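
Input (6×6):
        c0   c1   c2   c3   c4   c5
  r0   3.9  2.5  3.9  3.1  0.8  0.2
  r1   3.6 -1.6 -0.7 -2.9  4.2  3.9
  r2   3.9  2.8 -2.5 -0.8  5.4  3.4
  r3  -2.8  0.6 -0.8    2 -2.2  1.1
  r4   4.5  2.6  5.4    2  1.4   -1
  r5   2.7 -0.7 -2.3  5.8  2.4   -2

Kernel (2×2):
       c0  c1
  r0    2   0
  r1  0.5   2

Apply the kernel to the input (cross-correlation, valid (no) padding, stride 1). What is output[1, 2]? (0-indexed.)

-4.25

The receptive field on the input at this output position is [-0.7 -2.9 / -2.5 -0.8]. Elementwise product with the kernel and sum: -0.7·2 + -2.5·0.5 + -0.8·2.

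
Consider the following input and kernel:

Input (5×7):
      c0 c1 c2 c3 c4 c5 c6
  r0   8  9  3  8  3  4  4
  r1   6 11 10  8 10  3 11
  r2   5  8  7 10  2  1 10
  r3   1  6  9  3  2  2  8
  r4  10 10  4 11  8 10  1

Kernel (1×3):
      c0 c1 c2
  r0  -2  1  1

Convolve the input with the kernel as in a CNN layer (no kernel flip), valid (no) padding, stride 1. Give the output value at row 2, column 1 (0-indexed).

1

The receptive field on the input at this output position is [8 7 10]. Elementwise product with the kernel and sum: 8·-2 + 7·1 + 10·1.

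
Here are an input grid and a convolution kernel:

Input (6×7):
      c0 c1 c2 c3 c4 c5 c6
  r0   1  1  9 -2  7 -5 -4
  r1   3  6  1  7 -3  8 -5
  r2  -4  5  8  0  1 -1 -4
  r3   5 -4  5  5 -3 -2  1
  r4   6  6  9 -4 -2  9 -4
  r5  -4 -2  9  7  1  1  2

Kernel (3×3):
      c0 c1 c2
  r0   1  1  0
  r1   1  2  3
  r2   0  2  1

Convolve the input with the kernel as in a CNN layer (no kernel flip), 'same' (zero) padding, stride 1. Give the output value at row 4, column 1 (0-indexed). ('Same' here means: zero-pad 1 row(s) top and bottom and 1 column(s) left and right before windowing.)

51

The receptive field on the zero-padded input at this output position is [5 -4 5 / 6 6 9 / -4 -2 9]. Elementwise product with the kernel and sum: 5·1 + -4·1 + 6·1 + 6·2 + 9·3 + -2·2 + 9·1.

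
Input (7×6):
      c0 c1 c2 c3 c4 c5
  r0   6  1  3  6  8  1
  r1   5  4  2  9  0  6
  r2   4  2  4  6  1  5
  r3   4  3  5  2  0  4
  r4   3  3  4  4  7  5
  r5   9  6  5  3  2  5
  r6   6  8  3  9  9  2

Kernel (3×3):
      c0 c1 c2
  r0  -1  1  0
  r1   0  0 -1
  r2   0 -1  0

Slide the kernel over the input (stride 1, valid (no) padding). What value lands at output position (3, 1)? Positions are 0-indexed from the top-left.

The receptive field on the input at this output position is [3 5 2 / 3 4 4 / 6 5 3]. Elementwise product with the kernel and sum: 3·-1 + 5·1 + 4·-1 + 5·-1.

-7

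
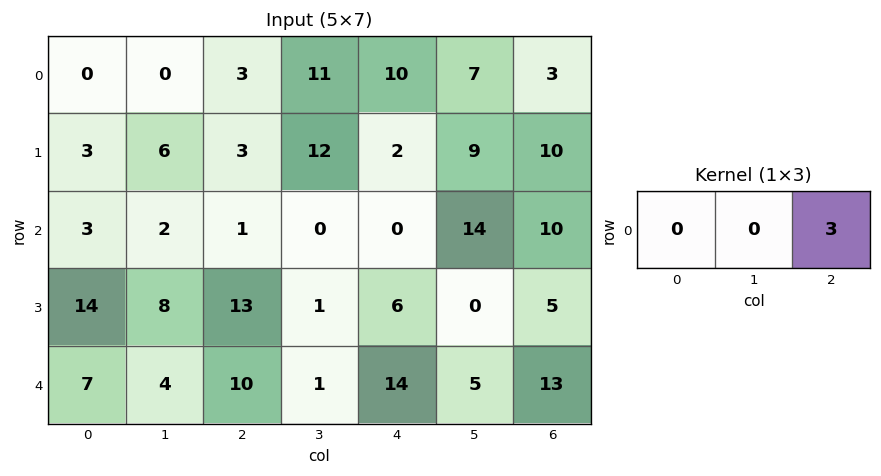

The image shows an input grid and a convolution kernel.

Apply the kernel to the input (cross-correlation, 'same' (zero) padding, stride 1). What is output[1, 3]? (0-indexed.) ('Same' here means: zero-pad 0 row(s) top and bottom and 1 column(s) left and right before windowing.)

6

The receptive field on the zero-padded input at this output position is [3 12 2]. Elementwise product with the kernel and sum: 2·3.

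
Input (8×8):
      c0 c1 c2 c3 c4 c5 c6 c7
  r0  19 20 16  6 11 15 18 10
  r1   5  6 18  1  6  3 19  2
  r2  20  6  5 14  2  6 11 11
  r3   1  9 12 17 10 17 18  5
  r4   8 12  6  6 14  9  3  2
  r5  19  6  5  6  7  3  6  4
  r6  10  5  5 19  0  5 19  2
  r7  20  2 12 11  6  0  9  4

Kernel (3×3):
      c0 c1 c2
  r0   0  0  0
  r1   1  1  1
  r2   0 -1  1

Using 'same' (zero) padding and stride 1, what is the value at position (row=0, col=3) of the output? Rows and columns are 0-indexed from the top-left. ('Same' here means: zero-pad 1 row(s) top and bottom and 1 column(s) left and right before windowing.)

The receptive field on the zero-padded input at this output position is [0 0 0 / 16 6 11 / 18 1 6]. Elementwise product with the kernel and sum: 16·1 + 6·1 + 11·1 + 1·-1 + 6·1.

38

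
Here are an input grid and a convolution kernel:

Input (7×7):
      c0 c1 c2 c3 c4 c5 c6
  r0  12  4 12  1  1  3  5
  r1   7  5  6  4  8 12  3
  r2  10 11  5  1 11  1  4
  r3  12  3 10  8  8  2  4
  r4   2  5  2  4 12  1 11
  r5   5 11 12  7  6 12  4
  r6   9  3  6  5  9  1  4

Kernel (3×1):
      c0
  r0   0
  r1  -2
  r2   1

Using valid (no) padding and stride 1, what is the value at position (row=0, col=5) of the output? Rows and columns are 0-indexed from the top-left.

The receptive field on the input at this output position is [3 / 12 / 1]. Elementwise product with the kernel and sum: 12·-2 + 1·1.

-23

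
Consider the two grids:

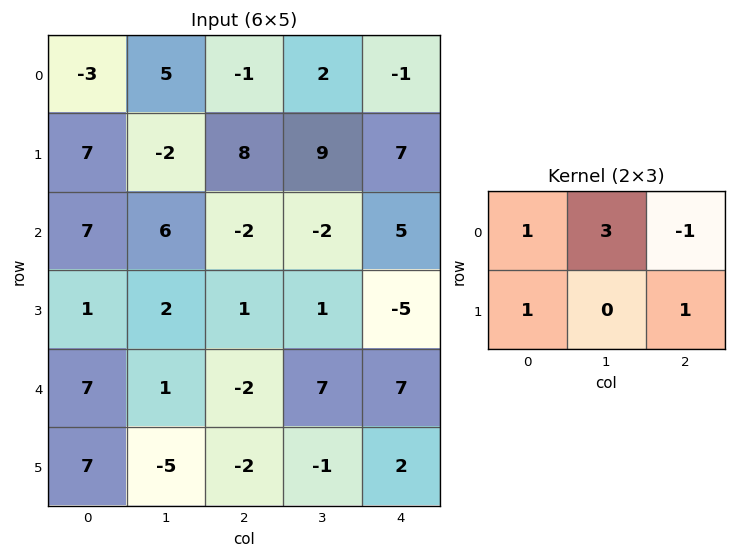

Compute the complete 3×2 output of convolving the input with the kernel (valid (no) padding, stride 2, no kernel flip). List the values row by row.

28 21
29 -17
17 12

Output[0,0]: The receptive field on the input at this output position is [-3 5 -1 / 7 -2 8]. Elementwise product with the kernel and sum: -3·1 + 5·3 + -1·-1 + 7·1 + 8·1.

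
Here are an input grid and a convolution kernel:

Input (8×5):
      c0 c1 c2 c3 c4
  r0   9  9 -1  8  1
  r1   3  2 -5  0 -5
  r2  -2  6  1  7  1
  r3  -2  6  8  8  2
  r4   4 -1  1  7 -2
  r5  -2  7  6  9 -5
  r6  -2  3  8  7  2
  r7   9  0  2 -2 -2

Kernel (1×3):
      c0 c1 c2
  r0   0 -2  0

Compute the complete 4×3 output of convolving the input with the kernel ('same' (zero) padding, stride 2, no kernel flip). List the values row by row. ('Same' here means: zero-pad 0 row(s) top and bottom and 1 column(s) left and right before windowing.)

-18 2 -2
4 -2 -2
-8 -2 4
4 -16 -4

Output[0,0]: The receptive field on the zero-padded input at this output position is [0 9 9]. Elementwise product with the kernel and sum: 9·-2.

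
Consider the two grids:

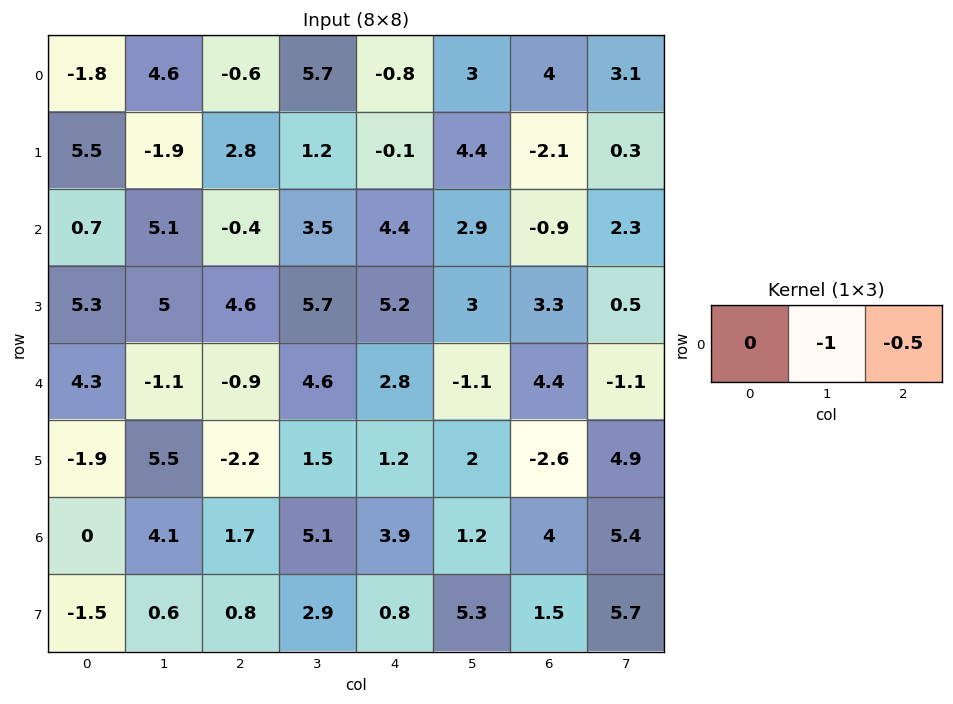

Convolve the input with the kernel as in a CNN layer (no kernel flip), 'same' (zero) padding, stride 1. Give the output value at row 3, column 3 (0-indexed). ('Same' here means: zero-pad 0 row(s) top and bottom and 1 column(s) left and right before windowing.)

-8.3

The receptive field on the zero-padded input at this output position is [4.6 5.7 5.2]. Elementwise product with the kernel and sum: 5.7·-1 + 5.2·-0.5.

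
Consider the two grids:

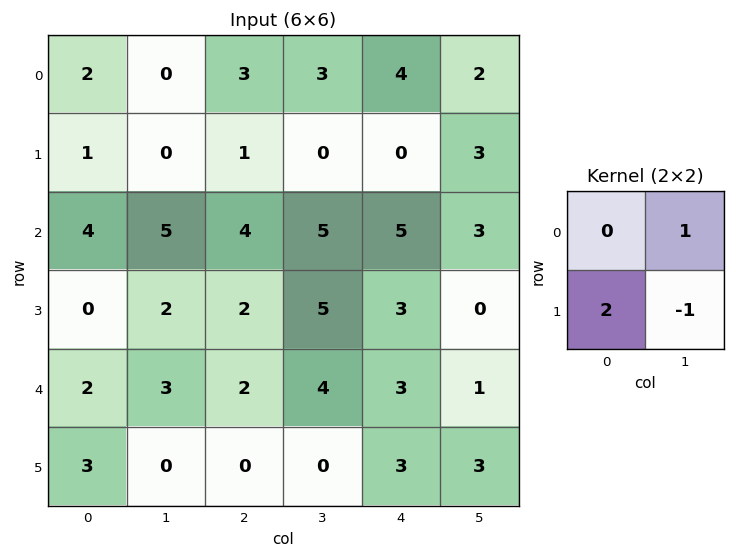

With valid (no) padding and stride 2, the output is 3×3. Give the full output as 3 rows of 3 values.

Output[0,0]: The receptive field on the input at this output position is [2 0 / 1 0]. Elementwise product with the kernel and sum: 0·1 + 1·2 + 0·-1.

2 5 -1
3 4 9
9 4 4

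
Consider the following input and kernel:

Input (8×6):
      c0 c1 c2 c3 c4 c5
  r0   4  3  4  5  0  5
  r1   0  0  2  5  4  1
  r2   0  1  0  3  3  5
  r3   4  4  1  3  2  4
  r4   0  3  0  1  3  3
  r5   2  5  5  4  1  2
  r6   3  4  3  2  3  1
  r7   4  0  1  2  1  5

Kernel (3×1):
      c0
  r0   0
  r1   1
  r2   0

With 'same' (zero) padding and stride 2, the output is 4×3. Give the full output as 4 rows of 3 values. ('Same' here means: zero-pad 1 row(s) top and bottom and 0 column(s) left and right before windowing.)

Output[0,0]: The receptive field on the zero-padded input at this output position is [0 / 4 / 0]. Elementwise product with the kernel and sum: 4·1.
Output[0,1]: The receptive field on the zero-padded input at this output position is [0 / 4 / 2]. Elementwise product with the kernel and sum: 4·1.

4 4 0
0 0 3
0 0 3
3 3 3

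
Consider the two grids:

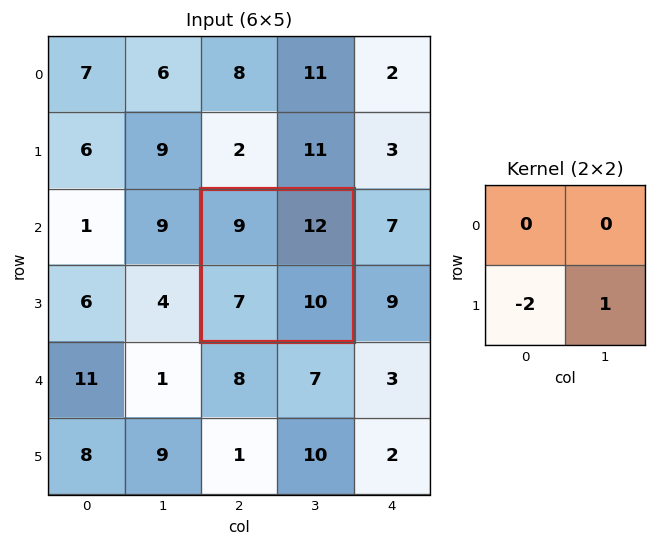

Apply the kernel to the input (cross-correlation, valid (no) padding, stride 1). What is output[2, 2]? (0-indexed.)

-4

The receptive field on the input at this output position is [9 12 / 7 10]. Elementwise product with the kernel and sum: 7·-2 + 10·1.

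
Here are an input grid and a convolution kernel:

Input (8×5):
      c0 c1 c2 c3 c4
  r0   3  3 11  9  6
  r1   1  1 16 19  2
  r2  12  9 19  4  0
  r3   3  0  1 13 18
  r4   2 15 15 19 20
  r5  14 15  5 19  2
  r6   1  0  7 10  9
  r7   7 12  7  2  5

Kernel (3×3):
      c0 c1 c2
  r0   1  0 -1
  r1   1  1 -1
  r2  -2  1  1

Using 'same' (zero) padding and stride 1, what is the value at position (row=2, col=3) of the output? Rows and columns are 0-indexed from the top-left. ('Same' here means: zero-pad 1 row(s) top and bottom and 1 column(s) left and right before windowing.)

The receptive field on the zero-padded input at this output position is [16 19 2 / 19 4 0 / 1 13 18]. Elementwise product with the kernel and sum: 16·1 + 2·-1 + 19·1 + 4·1 + 0·-1 + 1·-2 + 13·1 + 18·1.

66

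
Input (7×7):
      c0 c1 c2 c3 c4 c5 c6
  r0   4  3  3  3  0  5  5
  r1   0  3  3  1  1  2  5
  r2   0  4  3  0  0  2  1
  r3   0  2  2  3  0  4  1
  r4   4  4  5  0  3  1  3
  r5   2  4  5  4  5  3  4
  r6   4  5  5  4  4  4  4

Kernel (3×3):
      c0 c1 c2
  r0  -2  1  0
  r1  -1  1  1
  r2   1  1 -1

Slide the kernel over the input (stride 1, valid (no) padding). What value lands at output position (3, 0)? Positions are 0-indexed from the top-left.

8

The receptive field on the input at this output position is [0 2 2 / 4 4 5 / 2 4 5]. Elementwise product with the kernel and sum: 0·-2 + 2·1 + 4·-1 + 4·1 + 5·1 + 2·1 + 4·1 + 5·-1.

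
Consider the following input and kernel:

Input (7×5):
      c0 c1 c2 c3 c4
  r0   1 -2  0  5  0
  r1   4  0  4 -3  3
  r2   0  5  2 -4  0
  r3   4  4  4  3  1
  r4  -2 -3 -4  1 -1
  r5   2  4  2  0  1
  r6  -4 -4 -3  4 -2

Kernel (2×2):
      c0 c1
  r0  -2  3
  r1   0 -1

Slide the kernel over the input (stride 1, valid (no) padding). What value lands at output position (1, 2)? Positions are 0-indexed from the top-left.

The receptive field on the input at this output position is [4 -3 / 2 -4]. Elementwise product with the kernel and sum: 4·-2 + -3·3 + -4·-1.

-13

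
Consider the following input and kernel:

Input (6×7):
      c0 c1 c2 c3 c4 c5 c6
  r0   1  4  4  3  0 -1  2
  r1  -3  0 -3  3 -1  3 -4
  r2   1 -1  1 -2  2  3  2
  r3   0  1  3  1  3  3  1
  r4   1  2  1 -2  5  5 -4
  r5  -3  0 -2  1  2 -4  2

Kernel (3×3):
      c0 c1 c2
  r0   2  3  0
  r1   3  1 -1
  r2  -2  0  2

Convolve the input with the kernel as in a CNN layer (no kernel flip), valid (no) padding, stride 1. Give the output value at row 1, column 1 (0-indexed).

The receptive field on the input at this output position is [0 -3 3 / -1 1 -2 / 1 3 1]. Elementwise product with the kernel and sum: 0·2 + -3·3 + -1·3 + 1·1 + -2·-1 + 1·-2 + 1·2.

-9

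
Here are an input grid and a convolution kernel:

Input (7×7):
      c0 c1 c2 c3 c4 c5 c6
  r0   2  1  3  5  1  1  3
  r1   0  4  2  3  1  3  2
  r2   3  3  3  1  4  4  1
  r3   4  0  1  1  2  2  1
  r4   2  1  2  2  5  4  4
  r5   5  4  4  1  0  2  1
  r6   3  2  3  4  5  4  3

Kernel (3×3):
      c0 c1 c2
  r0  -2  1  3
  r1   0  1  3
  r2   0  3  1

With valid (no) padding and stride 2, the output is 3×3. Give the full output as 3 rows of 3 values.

28 15 30
14 25 20
28 31 26

Output[0,0]: The receptive field on the input at this output position is [2 1 3 / 0 4 2 / 3 3 3]. Elementwise product with the kernel and sum: 2·-2 + 1·1 + 3·3 + 4·1 + 2·3 + 3·3 + 3·1.
Output[0,1]: The receptive field on the input at this output position is [3 5 1 / 2 3 1 / 3 1 4]. Elementwise product with the kernel and sum: 3·-2 + 5·1 + 1·3 + 3·1 + 1·3 + 1·3 + 4·1.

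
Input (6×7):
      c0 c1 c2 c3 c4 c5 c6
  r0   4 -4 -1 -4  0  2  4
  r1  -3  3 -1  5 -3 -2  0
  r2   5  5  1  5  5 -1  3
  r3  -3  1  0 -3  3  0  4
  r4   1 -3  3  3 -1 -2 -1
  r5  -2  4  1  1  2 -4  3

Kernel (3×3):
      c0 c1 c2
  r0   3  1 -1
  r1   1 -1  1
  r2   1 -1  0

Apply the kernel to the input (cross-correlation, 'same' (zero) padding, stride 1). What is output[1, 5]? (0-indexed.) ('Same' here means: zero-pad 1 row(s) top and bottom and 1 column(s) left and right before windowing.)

The receptive field on the zero-padded input at this output position is [0 2 4 / -3 -2 0 / 5 -1 3]. Elementwise product with the kernel and sum: 0·3 + 2·1 + 4·-1 + -3·1 + -2·-1 + 0·1 + 5·1 + -1·-1.

3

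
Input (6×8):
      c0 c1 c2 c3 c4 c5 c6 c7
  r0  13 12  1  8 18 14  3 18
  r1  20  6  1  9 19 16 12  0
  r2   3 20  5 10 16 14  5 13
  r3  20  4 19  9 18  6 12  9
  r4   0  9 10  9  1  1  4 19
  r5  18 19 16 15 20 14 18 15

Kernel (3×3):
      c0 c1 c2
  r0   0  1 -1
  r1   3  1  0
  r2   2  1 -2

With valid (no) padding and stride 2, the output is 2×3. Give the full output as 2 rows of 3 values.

Output[0,0]: The receptive field on the input at this output position is [13 12 1 / 20 6 1 / 3 20 5]. Elementwise product with the kernel and sum: 12·1 + 1·-1 + 20·3 + 6·1 + 3·2 + 20·1 + 5·-2.
Output[0,1]: The receptive field on the input at this output position is [1 8 18 / 1 9 19 / 5 10 16]. Elementwise product with the kernel and sum: 8·1 + 18·-1 + 1·3 + 9·1 + 5·2 + 10·1 + 16·-2.

93 -10 120
68 87 64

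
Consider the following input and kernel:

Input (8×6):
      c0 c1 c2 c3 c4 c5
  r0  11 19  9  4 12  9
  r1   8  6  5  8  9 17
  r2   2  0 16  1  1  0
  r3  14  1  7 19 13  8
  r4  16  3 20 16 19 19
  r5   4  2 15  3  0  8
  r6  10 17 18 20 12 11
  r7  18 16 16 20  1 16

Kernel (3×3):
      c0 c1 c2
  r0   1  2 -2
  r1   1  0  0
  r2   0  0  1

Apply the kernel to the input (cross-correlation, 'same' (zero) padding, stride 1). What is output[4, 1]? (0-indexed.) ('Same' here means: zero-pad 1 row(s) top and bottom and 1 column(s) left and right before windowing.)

The receptive field on the zero-padded input at this output position is [14 1 7 / 16 3 20 / 4 2 15]. Elementwise product with the kernel and sum: 14·1 + 1·2 + 7·-2 + 16·1 + 15·1.

33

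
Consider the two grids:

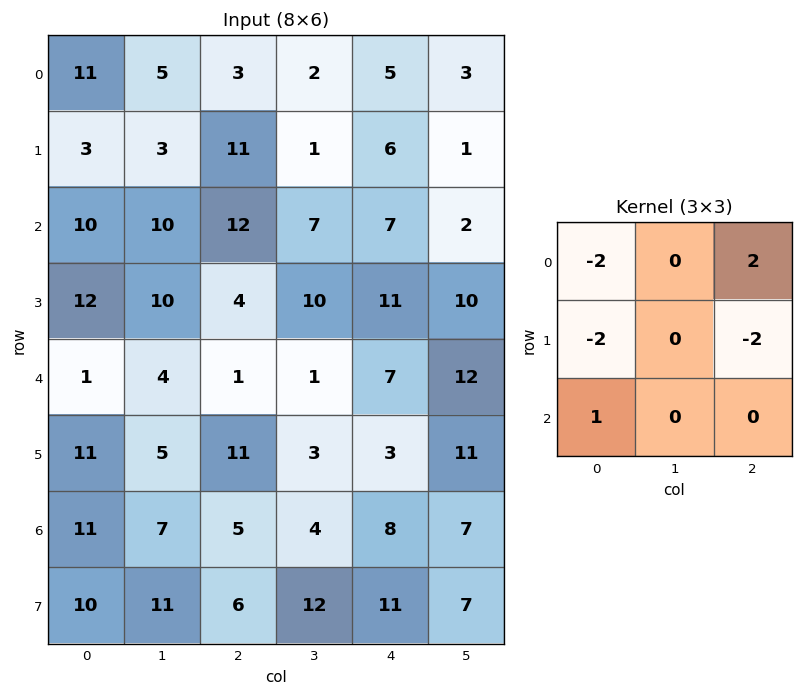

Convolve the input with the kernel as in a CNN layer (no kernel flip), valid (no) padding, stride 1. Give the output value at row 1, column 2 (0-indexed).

The receptive field on the input at this output position is [11 1 6 / 12 7 7 / 4 10 11]. Elementwise product with the kernel and sum: 11·-2 + 6·2 + 12·-2 + 7·-2 + 4·1.

-44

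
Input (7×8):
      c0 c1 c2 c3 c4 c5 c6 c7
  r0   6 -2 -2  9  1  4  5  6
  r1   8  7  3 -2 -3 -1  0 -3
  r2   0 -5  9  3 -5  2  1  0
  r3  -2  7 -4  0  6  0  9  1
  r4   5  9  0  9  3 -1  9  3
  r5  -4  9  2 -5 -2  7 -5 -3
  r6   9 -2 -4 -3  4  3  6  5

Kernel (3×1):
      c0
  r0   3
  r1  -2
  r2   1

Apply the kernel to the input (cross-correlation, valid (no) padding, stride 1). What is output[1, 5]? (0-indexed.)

-7

The receptive field on the input at this output position is [-1 / 2 / 0]. Elementwise product with the kernel and sum: -1·3 + 2·-2 + 0·1.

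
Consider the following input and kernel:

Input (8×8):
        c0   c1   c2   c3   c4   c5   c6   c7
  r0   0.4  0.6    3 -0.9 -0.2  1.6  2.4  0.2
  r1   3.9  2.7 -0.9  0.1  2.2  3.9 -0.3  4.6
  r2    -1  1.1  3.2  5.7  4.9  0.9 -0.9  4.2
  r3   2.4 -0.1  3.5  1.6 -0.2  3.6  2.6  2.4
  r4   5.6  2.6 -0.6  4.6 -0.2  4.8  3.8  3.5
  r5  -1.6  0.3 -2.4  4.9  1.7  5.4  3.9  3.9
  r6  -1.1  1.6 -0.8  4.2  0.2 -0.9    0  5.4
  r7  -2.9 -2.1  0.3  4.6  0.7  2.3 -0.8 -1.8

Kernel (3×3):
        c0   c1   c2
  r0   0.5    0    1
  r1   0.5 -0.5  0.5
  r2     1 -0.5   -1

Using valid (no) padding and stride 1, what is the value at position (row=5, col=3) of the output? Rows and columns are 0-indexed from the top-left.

The receptive field on the input at this output position is [4.9 1.7 5.4 / 4.2 0.2 -0.9 / 4.6 0.7 2.3]. Elementwise product with the kernel and sum: 4.9·0.5 + 5.4·1 + 4.2·0.5 + 0.2·-0.5 + -0.9·0.5 + 4.6·1 + 0.7·-0.5 + 2.3·-1.

11.35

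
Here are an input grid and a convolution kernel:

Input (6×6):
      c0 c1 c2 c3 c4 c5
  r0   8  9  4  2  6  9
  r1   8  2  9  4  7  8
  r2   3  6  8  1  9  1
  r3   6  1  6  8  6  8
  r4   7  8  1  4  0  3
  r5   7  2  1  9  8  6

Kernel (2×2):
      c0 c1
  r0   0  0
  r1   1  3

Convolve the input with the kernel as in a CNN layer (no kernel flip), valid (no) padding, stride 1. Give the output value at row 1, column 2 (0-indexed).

11

The receptive field on the input at this output position is [9 4 / 8 1]. Elementwise product with the kernel and sum: 8·1 + 1·3.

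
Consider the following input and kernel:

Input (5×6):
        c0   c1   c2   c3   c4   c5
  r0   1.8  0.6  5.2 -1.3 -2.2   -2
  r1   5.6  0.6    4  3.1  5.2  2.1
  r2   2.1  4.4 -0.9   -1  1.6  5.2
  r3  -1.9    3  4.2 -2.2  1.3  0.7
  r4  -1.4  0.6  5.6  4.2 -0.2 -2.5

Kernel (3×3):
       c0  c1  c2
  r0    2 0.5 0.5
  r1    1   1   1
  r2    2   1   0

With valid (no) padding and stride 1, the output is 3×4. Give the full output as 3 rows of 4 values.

Output[0,0]: The receptive field on the input at this output position is [1.8 0.6 5.2 / 5.6 0.6 4 / 2.1 4.4 -0.9]. Elementwise product with the kernel and sum: 1.8·2 + 0.6·0.5 + 5.2·0.5 + 5.6·1 + 0.6·1 + 4·1 + 2.1·2 + 4.4·1.

25.3 18.75 18.15 5.3
18.3 17.45 18.05 12.55
9.05 19.65 17.2 9.4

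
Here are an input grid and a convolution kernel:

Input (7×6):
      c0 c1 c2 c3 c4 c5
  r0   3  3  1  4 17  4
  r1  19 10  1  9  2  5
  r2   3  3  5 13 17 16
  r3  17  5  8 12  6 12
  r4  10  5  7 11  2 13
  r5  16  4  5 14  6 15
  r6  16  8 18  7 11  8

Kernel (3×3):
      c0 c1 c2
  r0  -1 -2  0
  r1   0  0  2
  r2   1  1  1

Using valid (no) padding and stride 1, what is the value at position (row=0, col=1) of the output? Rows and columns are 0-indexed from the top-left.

34

The receptive field on the input at this output position is [3 1 4 / 10 1 9 / 3 5 13]. Elementwise product with the kernel and sum: 3·-1 + 1·-2 + 9·2 + 3·1 + 5·1 + 13·1.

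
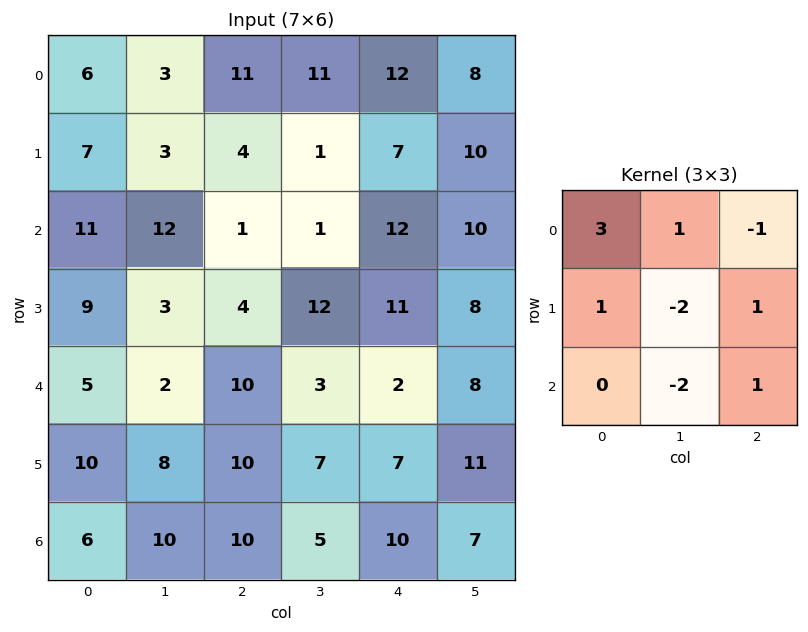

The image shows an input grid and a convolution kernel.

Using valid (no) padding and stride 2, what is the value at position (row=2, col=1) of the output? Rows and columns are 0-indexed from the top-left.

The receptive field on the input at this output position is [10 3 2 / 10 7 7 / 10 5 10]. Elementwise product with the kernel and sum: 10·3 + 3·1 + 2·-1 + 10·1 + 7·-2 + 7·1 + 5·-2 + 10·1.

34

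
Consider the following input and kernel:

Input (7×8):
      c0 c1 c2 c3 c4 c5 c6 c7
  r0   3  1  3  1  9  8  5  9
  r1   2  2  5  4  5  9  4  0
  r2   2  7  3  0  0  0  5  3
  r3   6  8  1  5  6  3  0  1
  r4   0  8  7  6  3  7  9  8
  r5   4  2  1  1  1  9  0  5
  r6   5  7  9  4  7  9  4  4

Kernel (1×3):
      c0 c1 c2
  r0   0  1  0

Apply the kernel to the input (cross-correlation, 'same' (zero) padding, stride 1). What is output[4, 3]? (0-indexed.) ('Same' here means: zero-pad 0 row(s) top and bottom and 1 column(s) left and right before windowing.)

6

The receptive field on the zero-padded input at this output position is [7 6 3]. Elementwise product with the kernel and sum: 6·1.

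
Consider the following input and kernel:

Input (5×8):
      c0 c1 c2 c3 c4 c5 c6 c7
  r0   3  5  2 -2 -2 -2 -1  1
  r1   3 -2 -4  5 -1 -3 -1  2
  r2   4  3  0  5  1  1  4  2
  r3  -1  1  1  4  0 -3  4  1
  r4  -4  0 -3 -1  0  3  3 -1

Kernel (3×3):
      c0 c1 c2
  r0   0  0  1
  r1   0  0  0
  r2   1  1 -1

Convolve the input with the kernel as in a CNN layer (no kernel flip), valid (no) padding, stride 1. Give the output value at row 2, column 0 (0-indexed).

The receptive field on the input at this output position is [4 3 0 / -1 1 1 / -4 0 -3]. Elementwise product with the kernel and sum: 0·1 + -4·1 + 0·1 + -3·-1.

-1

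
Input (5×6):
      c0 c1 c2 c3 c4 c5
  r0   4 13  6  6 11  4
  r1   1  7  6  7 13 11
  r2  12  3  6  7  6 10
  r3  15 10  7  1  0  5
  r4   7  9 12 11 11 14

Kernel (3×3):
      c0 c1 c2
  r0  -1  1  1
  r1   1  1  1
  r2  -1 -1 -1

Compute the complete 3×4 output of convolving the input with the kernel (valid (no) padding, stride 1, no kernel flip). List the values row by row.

8 3 18 17
1 4 25 34
1 -4 -19 -21

Output[0,0]: The receptive field on the input at this output position is [4 13 6 / 1 7 6 / 12 3 6]. Elementwise product with the kernel and sum: 4·-1 + 13·1 + 6·1 + 1·1 + 7·1 + 6·1 + 12·-1 + 3·-1 + 6·-1.
Output[0,1]: The receptive field on the input at this output position is [13 6 6 / 7 6 7 / 3 6 7]. Elementwise product with the kernel and sum: 13·-1 + 6·1 + 6·1 + 7·1 + 6·1 + 7·1 + 3·-1 + 6·-1 + 7·-1.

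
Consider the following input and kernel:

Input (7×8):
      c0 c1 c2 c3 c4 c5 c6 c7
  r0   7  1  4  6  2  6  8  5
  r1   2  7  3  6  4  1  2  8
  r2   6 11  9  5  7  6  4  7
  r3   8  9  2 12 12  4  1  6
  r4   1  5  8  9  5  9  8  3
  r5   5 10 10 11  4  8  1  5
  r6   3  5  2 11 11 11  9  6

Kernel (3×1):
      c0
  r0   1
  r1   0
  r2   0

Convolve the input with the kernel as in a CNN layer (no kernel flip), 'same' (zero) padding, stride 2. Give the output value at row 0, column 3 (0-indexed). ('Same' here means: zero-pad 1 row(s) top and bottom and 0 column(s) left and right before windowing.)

0

The receptive field on the zero-padded input at this output position is [0 / 8 / 2]. Elementwise product with the kernel and sum: 0·1.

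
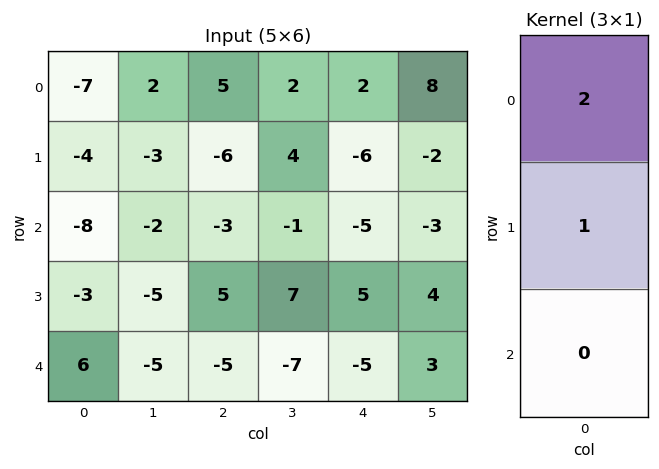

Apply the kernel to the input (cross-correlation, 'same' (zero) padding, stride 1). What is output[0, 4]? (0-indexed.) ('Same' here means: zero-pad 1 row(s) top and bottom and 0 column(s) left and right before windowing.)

2

The receptive field on the zero-padded input at this output position is [0 / 2 / -6]. Elementwise product with the kernel and sum: 0·2 + 2·1.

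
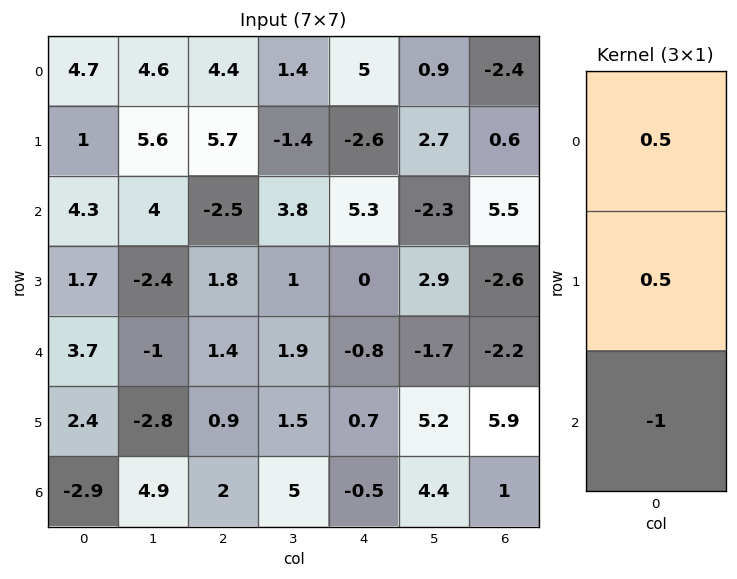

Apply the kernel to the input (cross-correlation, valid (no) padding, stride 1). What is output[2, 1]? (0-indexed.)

The receptive field on the input at this output position is [4 / -2.4 / -1]. Elementwise product with the kernel and sum: 4·0.5 + -2.4·0.5 + -1·-1.

1.8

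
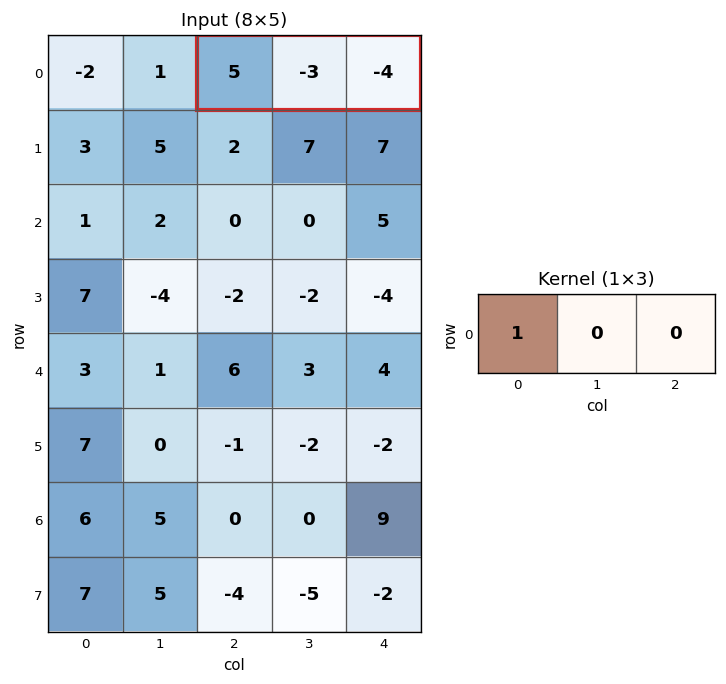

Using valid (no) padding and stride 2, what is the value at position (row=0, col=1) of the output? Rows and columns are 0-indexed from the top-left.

The receptive field on the input at this output position is [5 -3 -4]. Elementwise product with the kernel and sum: 5·1.

5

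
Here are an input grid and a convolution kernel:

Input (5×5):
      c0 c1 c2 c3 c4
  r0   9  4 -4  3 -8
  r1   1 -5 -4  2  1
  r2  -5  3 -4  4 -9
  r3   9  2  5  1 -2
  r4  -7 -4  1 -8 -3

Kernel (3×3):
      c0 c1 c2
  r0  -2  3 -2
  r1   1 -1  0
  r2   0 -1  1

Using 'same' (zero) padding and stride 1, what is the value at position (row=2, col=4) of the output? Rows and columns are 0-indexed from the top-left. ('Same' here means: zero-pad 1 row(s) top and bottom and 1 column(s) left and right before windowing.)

The receptive field on the zero-padded input at this output position is [2 1 0 / 4 -9 0 / 1 -2 0]. Elementwise product with the kernel and sum: 2·-2 + 1·3 + 0·-2 + 4·1 + -9·-1 + -2·-1 + 0·1.

14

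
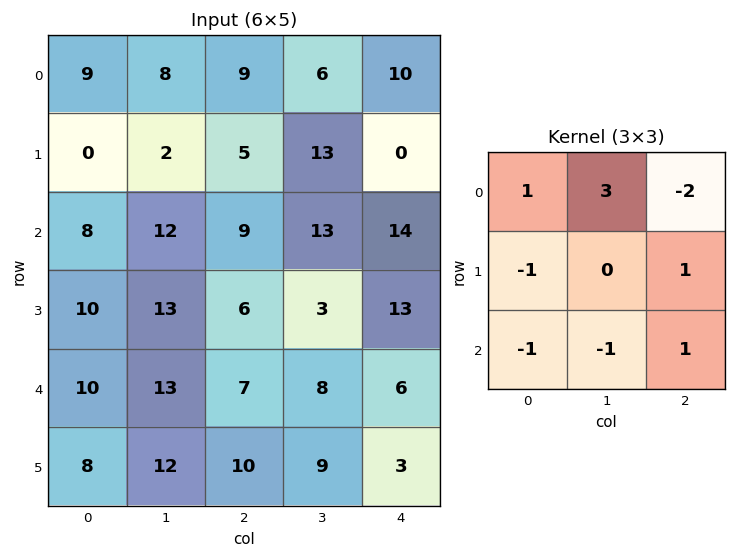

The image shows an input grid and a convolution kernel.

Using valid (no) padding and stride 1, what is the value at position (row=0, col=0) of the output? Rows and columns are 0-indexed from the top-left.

The receptive field on the input at this output position is [9 8 9 / 0 2 5 / 8 12 9]. Elementwise product with the kernel and sum: 9·1 + 8·3 + 9·-2 + 0·-1 + 5·1 + 8·-1 + 12·-1 + 9·1.

9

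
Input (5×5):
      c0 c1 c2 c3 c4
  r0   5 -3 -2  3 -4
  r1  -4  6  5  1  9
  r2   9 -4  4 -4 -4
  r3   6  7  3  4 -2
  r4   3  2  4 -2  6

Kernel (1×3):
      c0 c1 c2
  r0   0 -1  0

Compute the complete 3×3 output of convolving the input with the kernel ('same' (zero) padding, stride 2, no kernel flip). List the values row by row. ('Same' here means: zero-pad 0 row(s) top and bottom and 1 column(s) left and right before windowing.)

Output[0,0]: The receptive field on the zero-padded input at this output position is [0 5 -3]. Elementwise product with the kernel and sum: 5·-1.

-5 2 4
-9 -4 4
-3 -4 -6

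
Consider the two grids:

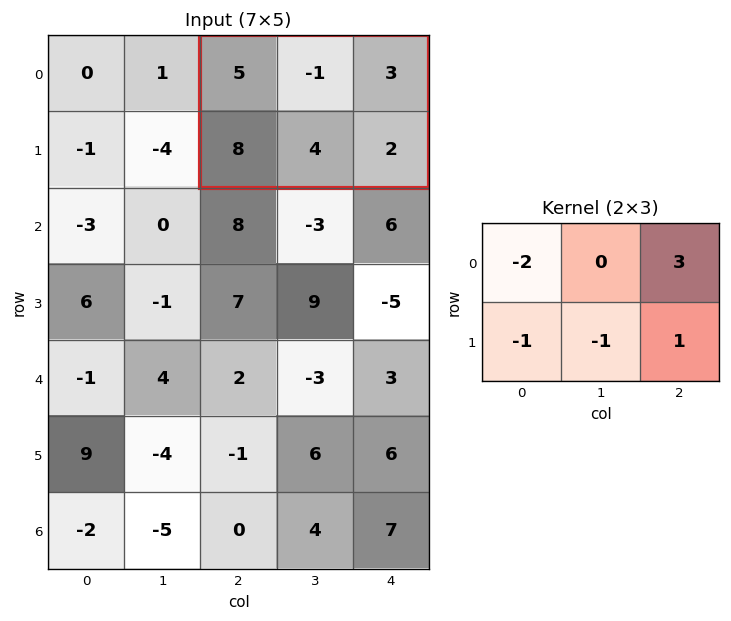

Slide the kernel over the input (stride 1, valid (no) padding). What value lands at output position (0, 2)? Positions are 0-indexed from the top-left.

-11

The receptive field on the input at this output position is [5 -1 3 / 8 4 2]. Elementwise product with the kernel and sum: 5·-2 + 3·3 + 8·-1 + 4·-1 + 2·1.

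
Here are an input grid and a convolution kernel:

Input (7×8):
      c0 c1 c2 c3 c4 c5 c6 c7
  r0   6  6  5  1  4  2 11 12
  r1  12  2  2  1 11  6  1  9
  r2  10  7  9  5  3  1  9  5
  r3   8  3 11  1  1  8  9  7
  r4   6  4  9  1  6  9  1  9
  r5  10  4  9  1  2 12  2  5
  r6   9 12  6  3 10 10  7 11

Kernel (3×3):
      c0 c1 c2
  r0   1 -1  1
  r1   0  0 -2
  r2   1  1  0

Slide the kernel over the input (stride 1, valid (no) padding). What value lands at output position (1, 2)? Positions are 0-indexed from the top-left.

The receptive field on the input at this output position is [2 1 11 / 9 5 3 / 11 1 1]. Elementwise product with the kernel and sum: 2·1 + 1·-1 + 11·1 + 3·-2 + 11·1 + 1·1.

18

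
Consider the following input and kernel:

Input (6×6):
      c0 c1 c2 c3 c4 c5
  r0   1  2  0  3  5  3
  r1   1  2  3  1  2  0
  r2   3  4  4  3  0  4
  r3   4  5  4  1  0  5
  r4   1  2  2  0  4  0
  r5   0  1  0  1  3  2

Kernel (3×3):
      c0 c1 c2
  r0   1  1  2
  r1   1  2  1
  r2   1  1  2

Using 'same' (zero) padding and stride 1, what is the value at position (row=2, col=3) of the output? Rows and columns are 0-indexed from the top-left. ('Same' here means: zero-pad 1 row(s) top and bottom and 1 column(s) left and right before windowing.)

23

The receptive field on the zero-padded input at this output position is [3 1 2 / 4 3 0 / 4 1 0]. Elementwise product with the kernel and sum: 3·1 + 1·1 + 2·2 + 4·1 + 3·2 + 0·1 + 4·1 + 1·1 + 0·2.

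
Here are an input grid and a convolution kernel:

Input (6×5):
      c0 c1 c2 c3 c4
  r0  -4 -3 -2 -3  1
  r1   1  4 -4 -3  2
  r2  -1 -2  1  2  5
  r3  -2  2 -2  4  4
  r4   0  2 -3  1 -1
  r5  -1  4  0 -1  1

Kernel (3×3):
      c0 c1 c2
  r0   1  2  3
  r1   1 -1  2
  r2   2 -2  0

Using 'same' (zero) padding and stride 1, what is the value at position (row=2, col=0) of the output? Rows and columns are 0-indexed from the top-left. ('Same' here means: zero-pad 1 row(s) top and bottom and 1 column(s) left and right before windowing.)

The receptive field on the zero-padded input at this output position is [0 1 4 / 0 -1 -2 / 0 -2 2]. Elementwise product with the kernel and sum: 0·1 + 1·2 + 4·3 + 0·1 + -1·-1 + -2·2 + 0·2 + -2·-2.

15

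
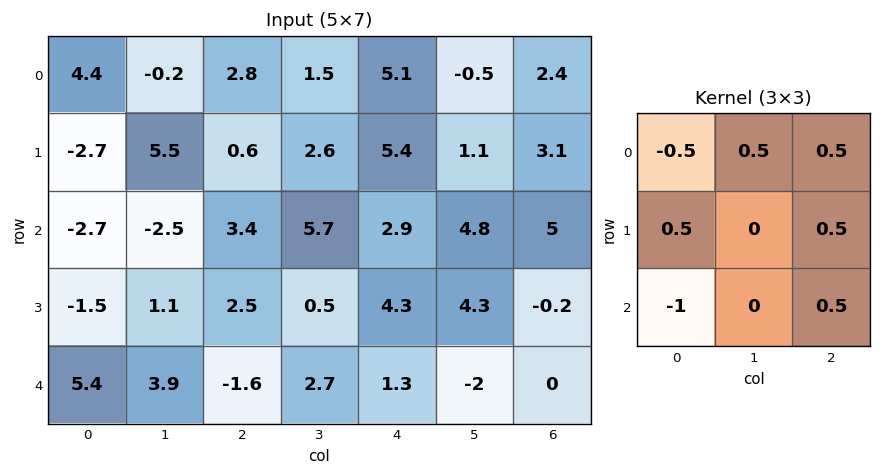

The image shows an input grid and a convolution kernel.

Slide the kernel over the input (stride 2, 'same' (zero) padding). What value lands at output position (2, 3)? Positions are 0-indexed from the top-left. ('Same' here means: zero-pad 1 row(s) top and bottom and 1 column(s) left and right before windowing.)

The receptive field on the zero-padded input at this output position is [4.3 -0.2 0 / -2 0 0 / 0 0 0]. Elementwise product with the kernel and sum: 4.3·-0.5 + -0.2·0.5 + 0·0.5 + -2·0.5 + 0·0.5 + 0·-1 + 0·0.5.

-3.25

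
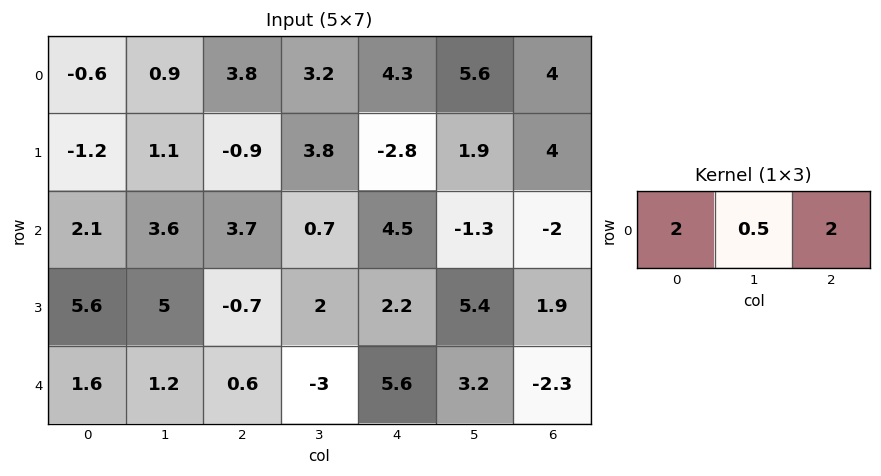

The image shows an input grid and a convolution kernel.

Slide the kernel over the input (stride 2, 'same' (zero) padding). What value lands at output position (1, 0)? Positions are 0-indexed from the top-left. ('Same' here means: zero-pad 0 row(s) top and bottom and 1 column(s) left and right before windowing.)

8.25

The receptive field on the zero-padded input at this output position is [0 2.1 3.6]. Elementwise product with the kernel and sum: 0·2 + 2.1·0.5 + 3.6·2.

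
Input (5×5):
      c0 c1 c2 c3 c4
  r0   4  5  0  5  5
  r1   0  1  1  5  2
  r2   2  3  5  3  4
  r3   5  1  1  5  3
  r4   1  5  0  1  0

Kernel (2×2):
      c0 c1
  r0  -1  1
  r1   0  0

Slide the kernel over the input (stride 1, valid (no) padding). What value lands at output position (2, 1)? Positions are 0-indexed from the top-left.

2

The receptive field on the input at this output position is [3 5 / 1 1]. Elementwise product with the kernel and sum: 3·-1 + 5·1.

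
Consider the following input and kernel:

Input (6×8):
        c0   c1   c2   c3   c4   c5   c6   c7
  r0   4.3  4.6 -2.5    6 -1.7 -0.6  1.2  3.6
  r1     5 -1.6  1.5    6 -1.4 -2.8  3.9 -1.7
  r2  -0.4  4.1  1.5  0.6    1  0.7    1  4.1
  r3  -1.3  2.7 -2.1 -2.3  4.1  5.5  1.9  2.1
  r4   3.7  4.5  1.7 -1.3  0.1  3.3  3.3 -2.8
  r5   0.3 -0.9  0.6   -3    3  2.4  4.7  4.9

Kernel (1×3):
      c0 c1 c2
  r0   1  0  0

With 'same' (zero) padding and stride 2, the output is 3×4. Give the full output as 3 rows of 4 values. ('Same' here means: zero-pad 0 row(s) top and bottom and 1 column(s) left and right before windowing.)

0 4.6 6 -0.6
0 4.1 0.6 0.7
0 4.5 -1.3 3.3

Output[0,0]: The receptive field on the zero-padded input at this output position is [0 4.3 4.6]. Elementwise product with the kernel and sum: 0·1.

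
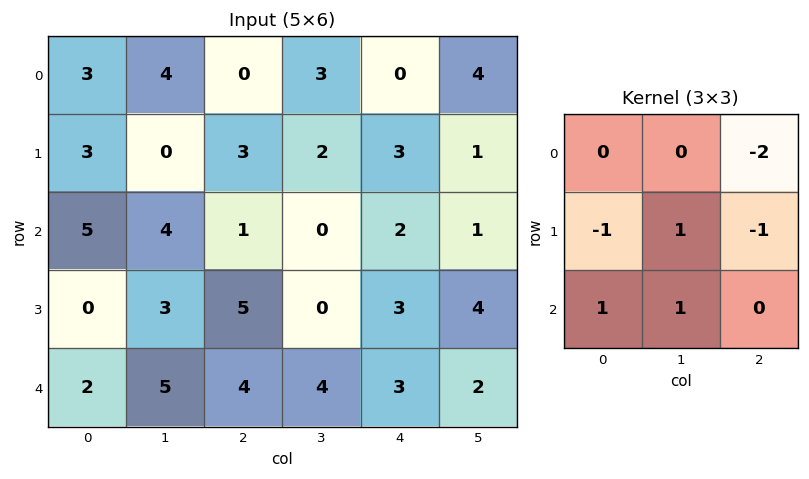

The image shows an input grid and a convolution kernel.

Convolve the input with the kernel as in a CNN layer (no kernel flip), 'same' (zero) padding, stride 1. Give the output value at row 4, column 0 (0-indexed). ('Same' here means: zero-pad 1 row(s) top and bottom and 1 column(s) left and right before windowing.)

-9

The receptive field on the zero-padded input at this output position is [0 0 3 / 0 2 5 / 0 0 0]. Elementwise product with the kernel and sum: 3·-2 + 0·-1 + 2·1 + 5·-1 + 0·1 + 0·1.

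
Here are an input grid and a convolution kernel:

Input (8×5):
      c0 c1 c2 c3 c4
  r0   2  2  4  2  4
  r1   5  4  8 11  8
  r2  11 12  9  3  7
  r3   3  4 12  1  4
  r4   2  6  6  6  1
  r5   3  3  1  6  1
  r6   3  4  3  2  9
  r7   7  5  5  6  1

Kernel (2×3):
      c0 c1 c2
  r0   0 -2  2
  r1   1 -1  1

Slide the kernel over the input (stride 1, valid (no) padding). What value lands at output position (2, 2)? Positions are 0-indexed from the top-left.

23

The receptive field on the input at this output position is [9 3 7 / 12 1 4]. Elementwise product with the kernel and sum: 3·-2 + 7·2 + 12·1 + 1·-1 + 4·1.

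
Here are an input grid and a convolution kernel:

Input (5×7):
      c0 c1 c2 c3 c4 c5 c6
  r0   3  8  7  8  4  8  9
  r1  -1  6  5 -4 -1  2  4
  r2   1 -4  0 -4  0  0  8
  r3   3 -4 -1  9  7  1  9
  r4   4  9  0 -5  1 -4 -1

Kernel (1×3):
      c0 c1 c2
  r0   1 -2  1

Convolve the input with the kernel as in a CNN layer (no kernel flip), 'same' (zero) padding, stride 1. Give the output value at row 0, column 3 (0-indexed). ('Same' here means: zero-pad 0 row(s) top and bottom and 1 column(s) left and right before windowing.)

The receptive field on the zero-padded input at this output position is [7 8 4]. Elementwise product with the kernel and sum: 7·1 + 8·-2 + 4·1.

-5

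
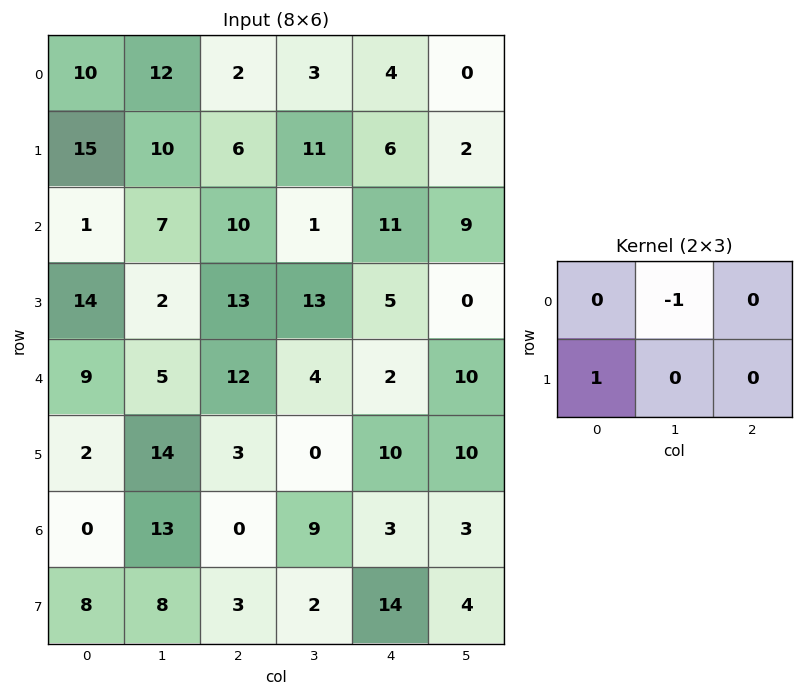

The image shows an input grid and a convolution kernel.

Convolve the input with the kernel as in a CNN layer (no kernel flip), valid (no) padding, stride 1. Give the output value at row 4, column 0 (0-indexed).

-3

The receptive field on the input at this output position is [9 5 12 / 2 14 3]. Elementwise product with the kernel and sum: 5·-1 + 2·1.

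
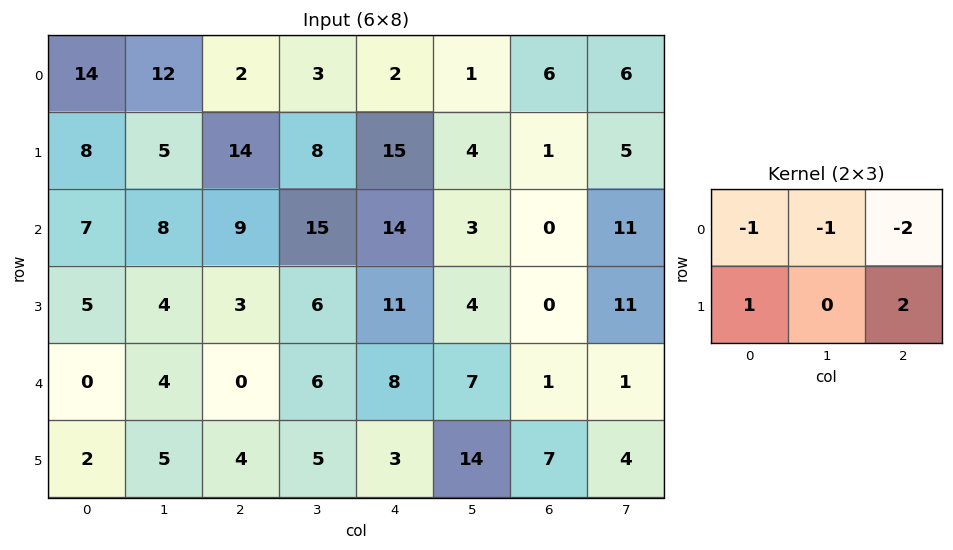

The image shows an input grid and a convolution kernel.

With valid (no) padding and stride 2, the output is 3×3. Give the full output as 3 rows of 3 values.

Output[0,0]: The receptive field on the input at this output position is [14 12 2 / 8 5 14]. Elementwise product with the kernel and sum: 14·-1 + 12·-1 + 2·-2 + 8·1 + 14·2.

6 35 2
-22 -27 -6
6 -12 0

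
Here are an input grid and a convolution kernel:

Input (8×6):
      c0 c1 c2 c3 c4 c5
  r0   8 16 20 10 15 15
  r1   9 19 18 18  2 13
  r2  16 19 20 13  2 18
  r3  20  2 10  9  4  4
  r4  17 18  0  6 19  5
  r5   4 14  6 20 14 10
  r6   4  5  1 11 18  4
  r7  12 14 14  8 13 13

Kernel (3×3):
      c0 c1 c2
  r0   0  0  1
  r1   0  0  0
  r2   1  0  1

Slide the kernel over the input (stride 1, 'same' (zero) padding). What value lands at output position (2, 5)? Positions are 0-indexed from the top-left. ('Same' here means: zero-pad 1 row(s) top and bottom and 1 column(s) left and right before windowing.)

4

The receptive field on the zero-padded input at this output position is [2 13 0 / 2 18 0 / 4 4 0]. Elementwise product with the kernel and sum: 0·1 + 4·1 + 0·1.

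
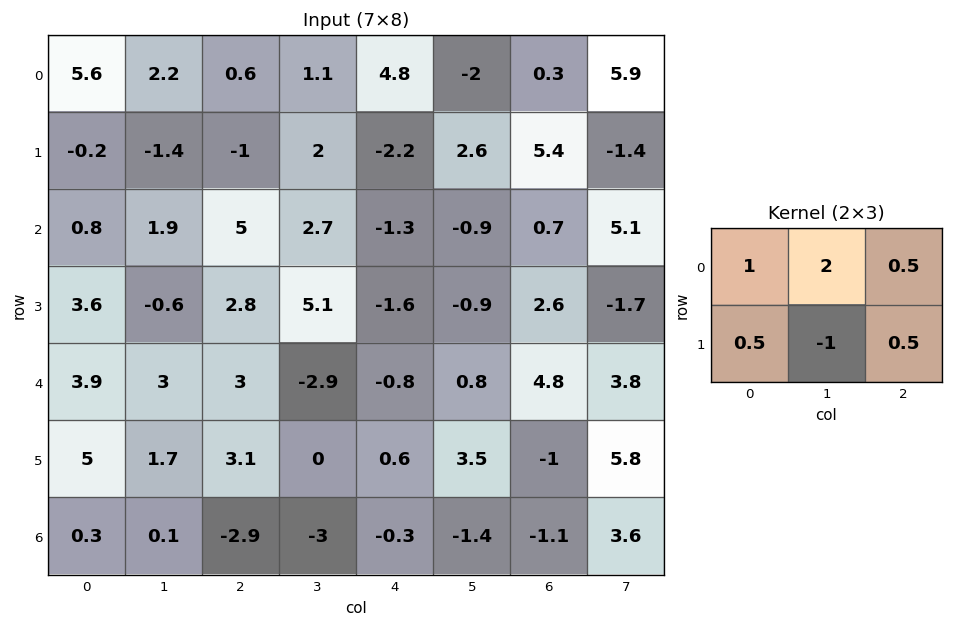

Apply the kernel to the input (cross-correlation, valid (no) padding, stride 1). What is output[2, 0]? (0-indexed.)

The receptive field on the input at this output position is [0.8 1.9 5 / 3.6 -0.6 2.8]. Elementwise product with the kernel and sum: 0.8·1 + 1.9·2 + 5·0.5 + 3.6·0.5 + -0.6·-1 + 2.8·0.5.

10.9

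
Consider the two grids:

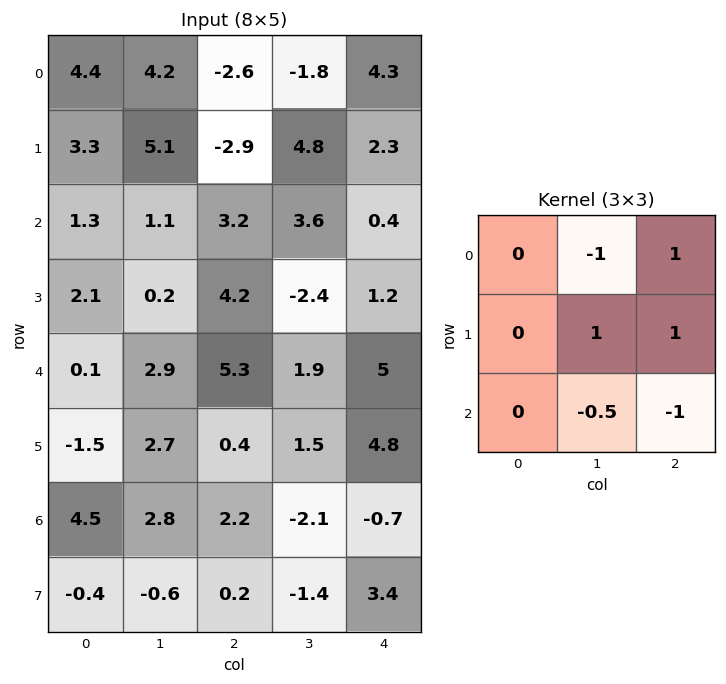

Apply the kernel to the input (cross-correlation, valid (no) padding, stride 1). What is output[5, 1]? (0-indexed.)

The receptive field on the input at this output position is [2.7 0.4 1.5 / 2.8 2.2 -2.1 / -0.6 0.2 -1.4]. Elementwise product with the kernel and sum: 0.4·-1 + 1.5·1 + 2.2·1 + -2.1·1 + 0.2·-0.5 + -1.4·-1.

2.5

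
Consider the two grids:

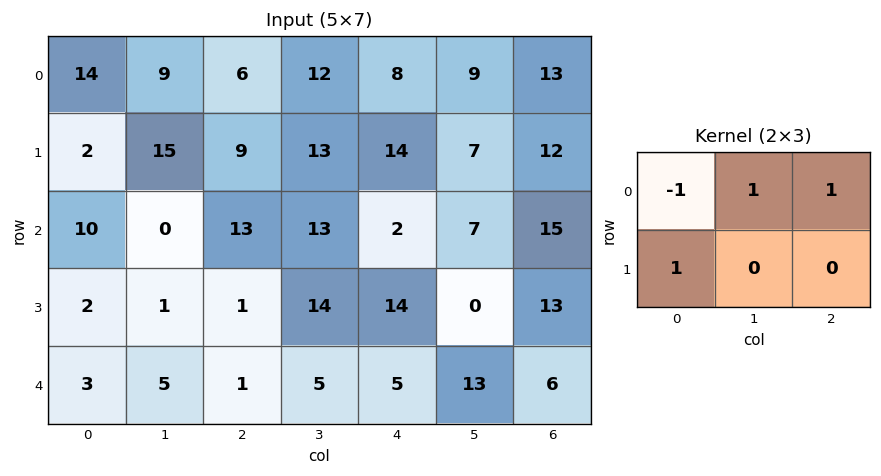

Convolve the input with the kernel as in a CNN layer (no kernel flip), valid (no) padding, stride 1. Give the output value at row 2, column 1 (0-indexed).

27

The receptive field on the input at this output position is [0 13 13 / 1 1 14]. Elementwise product with the kernel and sum: 0·-1 + 13·1 + 13·1 + 1·1.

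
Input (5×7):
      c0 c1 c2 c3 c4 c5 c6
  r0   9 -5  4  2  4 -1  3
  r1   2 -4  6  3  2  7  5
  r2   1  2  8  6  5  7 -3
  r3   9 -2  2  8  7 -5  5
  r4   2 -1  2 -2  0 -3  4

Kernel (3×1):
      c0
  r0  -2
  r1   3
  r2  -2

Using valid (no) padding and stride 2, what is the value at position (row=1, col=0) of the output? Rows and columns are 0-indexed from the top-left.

21

The receptive field on the input at this output position is [1 / 9 / 2]. Elementwise product with the kernel and sum: 1·-2 + 9·3 + 2·-2.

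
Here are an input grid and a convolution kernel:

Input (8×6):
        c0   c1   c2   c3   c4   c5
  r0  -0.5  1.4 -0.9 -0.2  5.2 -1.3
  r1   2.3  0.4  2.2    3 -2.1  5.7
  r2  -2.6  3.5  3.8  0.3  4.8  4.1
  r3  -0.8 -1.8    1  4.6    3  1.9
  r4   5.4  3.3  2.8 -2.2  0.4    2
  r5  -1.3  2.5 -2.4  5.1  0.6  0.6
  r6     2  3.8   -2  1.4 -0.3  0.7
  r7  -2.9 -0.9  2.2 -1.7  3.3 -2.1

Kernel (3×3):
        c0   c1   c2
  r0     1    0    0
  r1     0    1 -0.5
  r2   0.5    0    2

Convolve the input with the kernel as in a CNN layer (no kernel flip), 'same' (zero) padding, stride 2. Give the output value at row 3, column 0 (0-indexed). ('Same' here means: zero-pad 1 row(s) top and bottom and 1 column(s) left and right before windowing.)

-1.7

The receptive field on the zero-padded input at this output position is [0 -1.3 2.5 / 0 2 3.8 / 0 -2.9 -0.9]. Elementwise product with the kernel and sum: 0·1 + 2·1 + 3.8·-0.5 + 0·0.5 + -0.9·2.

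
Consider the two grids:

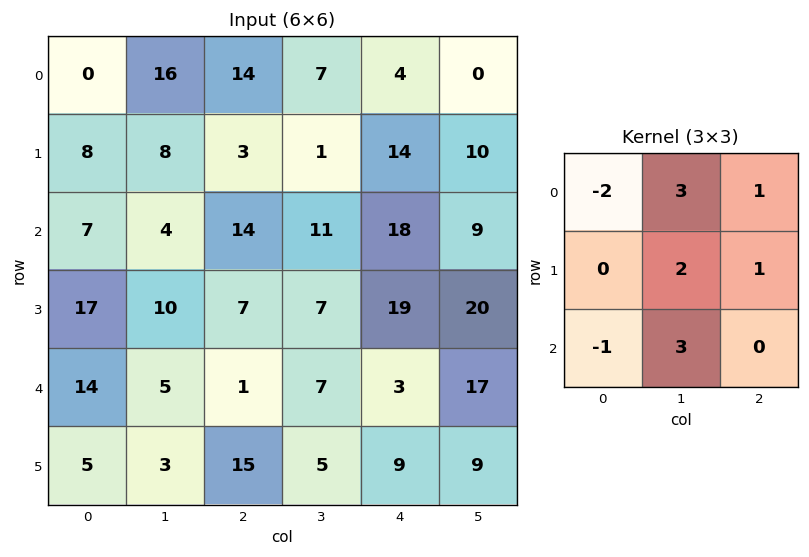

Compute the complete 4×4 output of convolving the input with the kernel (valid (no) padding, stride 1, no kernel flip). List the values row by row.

86 62 32 79
46 44 65 145
40 64 76 101
18 59 43 108

Output[0,0]: The receptive field on the input at this output position is [0 16 14 / 8 8 3 / 7 4 14]. Elementwise product with the kernel and sum: 0·-2 + 16·3 + 14·1 + 8·2 + 3·1 + 7·-1 + 4·3.
Output[0,1]: The receptive field on the input at this output position is [16 14 7 / 8 3 1 / 4 14 11]. Elementwise product with the kernel and sum: 16·-2 + 14·3 + 7·1 + 3·2 + 1·1 + 4·-1 + 14·3.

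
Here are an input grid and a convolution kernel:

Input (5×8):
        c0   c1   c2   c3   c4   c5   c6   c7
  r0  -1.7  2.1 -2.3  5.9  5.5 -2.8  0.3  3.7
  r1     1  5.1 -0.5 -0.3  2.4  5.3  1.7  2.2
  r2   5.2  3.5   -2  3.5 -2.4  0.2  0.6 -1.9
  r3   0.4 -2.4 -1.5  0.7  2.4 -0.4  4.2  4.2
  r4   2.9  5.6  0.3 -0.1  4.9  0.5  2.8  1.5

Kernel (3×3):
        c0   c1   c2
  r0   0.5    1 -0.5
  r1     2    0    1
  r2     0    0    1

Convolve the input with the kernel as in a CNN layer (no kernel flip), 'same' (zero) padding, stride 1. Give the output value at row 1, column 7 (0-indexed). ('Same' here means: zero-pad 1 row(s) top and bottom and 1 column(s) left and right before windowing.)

The receptive field on the zero-padded input at this output position is [0.3 3.7 0 / 1.7 2.2 0 / 0.6 -1.9 0]. Elementwise product with the kernel and sum: 0.3·0.5 + 3.7·1 + 0·-0.5 + 1.7·2 + 0·1 + 0·1.

7.25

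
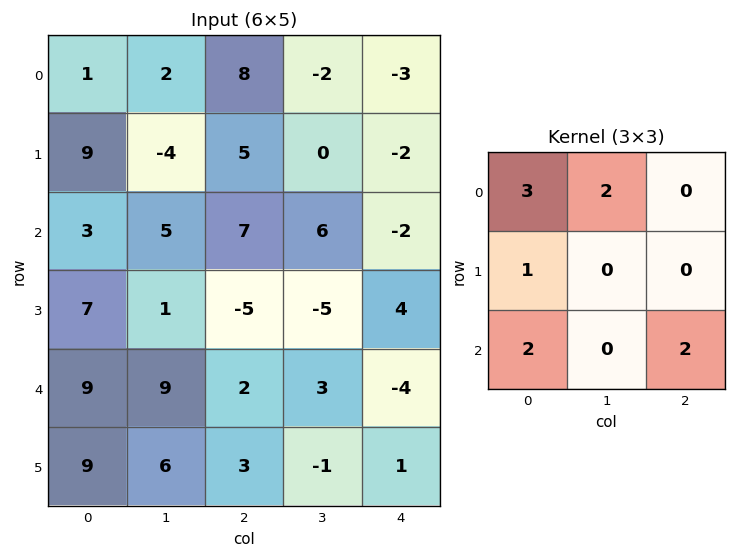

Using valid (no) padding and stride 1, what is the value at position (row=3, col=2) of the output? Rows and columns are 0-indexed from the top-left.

-15

The receptive field on the input at this output position is [-5 -5 4 / 2 3 -4 / 3 -1 1]. Elementwise product with the kernel and sum: -5·3 + -5·2 + 2·1 + 3·2 + 1·2.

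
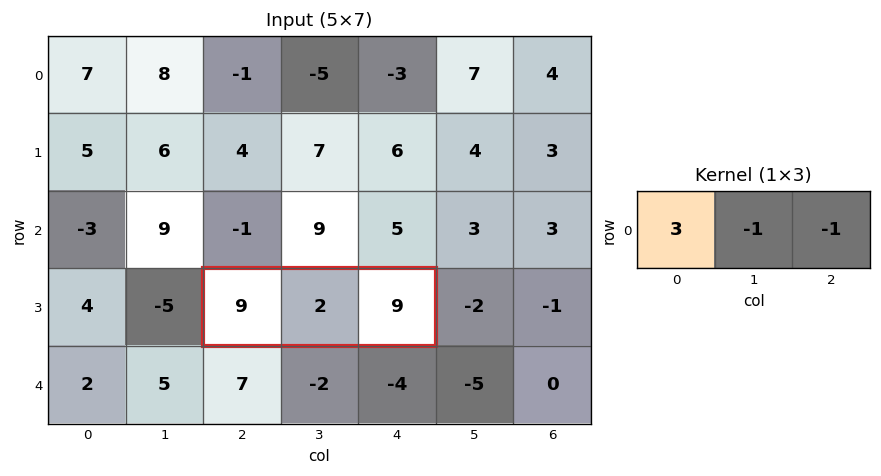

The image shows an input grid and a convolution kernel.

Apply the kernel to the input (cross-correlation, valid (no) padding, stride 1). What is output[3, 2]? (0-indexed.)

The receptive field on the input at this output position is [9 2 9]. Elementwise product with the kernel and sum: 9·3 + 2·-1 + 9·-1.

16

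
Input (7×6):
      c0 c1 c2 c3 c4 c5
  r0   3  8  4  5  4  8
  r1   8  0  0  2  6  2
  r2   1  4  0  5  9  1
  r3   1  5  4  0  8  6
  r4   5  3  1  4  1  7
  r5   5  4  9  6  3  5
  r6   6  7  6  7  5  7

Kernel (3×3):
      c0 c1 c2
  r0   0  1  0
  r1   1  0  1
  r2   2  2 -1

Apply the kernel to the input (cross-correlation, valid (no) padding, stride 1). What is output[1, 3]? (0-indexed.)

The receptive field on the input at this output position is [2 6 2 / 5 9 1 / 0 8 6]. Elementwise product with the kernel and sum: 6·1 + 5·1 + 1·1 + 0·2 + 8·2 + 6·-1.

22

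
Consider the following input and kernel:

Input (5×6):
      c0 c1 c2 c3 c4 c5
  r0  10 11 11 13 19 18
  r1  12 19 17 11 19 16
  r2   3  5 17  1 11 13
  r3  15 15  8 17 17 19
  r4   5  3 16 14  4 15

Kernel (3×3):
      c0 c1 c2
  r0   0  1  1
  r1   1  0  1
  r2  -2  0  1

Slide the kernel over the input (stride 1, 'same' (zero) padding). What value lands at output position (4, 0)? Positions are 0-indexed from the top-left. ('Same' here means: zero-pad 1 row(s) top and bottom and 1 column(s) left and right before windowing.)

33

The receptive field on the zero-padded input at this output position is [0 15 15 / 0 5 3 / 0 0 0]. Elementwise product with the kernel and sum: 15·1 + 15·1 + 0·1 + 3·1 + 0·-2 + 0·1.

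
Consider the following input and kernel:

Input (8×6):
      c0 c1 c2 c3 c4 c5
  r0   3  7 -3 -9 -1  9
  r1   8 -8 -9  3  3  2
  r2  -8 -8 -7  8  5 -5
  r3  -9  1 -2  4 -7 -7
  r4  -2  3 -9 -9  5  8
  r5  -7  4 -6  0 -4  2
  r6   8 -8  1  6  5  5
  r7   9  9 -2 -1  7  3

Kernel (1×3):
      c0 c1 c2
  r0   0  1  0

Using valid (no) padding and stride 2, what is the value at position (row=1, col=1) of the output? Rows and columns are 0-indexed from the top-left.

8

The receptive field on the input at this output position is [-7 8 5]. Elementwise product with the kernel and sum: 8·1.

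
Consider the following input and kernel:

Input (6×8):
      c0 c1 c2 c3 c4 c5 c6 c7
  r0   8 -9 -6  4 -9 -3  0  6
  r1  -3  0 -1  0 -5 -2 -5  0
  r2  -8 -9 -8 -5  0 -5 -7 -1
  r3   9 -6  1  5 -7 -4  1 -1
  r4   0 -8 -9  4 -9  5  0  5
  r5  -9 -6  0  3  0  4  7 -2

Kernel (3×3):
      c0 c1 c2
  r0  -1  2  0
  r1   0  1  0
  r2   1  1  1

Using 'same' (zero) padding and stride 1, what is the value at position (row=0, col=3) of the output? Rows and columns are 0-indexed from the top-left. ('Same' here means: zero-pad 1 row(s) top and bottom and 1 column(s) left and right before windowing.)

The receptive field on the zero-padded input at this output position is [0 0 0 / -6 4 -9 / -1 0 -5]. Elementwise product with the kernel and sum: 0·-1 + 0·2 + 4·1 + -1·1 + 0·1 + -5·1.

-2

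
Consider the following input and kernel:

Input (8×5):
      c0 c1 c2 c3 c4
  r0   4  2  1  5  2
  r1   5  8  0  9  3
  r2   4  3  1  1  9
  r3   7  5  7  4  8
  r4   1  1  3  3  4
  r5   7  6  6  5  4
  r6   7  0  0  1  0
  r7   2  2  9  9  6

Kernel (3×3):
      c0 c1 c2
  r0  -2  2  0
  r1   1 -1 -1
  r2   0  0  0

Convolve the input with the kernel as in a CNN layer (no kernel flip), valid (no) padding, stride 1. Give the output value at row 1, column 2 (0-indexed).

The receptive field on the input at this output position is [0 9 3 / 1 1 9 / 7 4 8]. Elementwise product with the kernel and sum: 0·-2 + 9·2 + 1·1 + 1·-1 + 9·-1.

9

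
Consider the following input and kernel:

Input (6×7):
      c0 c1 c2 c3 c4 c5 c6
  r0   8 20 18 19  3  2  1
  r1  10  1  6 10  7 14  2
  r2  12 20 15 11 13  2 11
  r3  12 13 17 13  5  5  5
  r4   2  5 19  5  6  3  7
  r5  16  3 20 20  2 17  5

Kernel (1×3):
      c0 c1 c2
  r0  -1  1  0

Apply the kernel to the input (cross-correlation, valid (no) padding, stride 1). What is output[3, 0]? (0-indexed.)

The receptive field on the input at this output position is [12 13 17]. Elementwise product with the kernel and sum: 12·-1 + 13·1.

1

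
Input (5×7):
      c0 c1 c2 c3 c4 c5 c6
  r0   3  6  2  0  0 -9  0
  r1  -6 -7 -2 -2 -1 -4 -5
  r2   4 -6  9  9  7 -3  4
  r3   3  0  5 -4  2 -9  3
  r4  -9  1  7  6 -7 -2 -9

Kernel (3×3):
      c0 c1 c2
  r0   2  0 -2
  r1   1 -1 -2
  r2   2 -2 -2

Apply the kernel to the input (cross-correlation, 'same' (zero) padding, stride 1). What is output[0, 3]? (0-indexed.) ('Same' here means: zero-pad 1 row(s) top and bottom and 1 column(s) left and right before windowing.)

The receptive field on the zero-padded input at this output position is [0 0 0 / 2 0 0 / -2 -2 -1]. Elementwise product with the kernel and sum: 0·2 + 0·-2 + 2·1 + 0·-1 + 0·-2 + -2·2 + -2·-2 + -1·-2.

4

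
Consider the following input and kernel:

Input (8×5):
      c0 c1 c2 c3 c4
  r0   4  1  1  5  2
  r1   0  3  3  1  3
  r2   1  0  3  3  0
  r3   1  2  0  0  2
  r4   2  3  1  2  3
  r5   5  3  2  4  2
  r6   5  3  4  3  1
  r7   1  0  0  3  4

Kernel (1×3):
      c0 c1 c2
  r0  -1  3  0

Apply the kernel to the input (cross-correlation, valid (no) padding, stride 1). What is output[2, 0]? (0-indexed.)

The receptive field on the input at this output position is [1 0 3]. Elementwise product with the kernel and sum: 1·-1 + 0·3.

-1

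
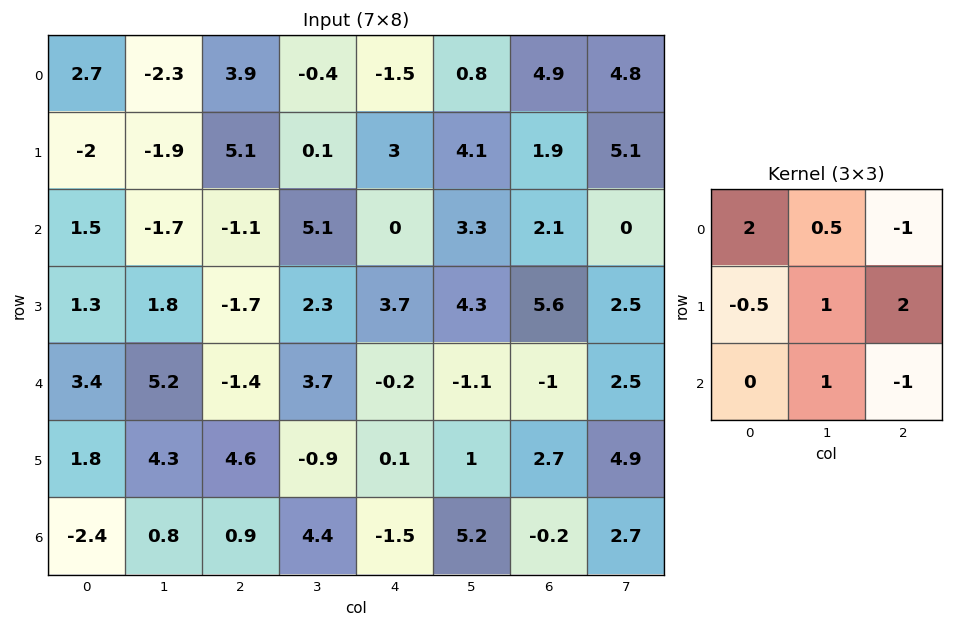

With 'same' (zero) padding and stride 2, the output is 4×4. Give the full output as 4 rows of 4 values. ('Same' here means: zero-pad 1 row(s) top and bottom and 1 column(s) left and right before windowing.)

-2 9.25 -0.8 10.9
-1.5 4.6 1.05 7.6
10.15 9.35 -3 11.25
-4.2 21.1 3.95 1.05

Output[0,0]: The receptive field on the zero-padded input at this output position is [0 0 0 / 0 2.7 -2.3 / 0 -2 -1.9]. Elementwise product with the kernel and sum: 0·2 + 0·0.5 + 0·-1 + 0·-0.5 + 2.7·1 + -2.3·2 + -2·1 + -1.9·-1.
Output[0,1]: The receptive field on the zero-padded input at this output position is [0 0 0 / -2.3 3.9 -0.4 / -1.9 5.1 0.1]. Elementwise product with the kernel and sum: 0·2 + 0·0.5 + 0·-1 + -2.3·-0.5 + 3.9·1 + -0.4·2 + 5.1·1 + 0.1·-1.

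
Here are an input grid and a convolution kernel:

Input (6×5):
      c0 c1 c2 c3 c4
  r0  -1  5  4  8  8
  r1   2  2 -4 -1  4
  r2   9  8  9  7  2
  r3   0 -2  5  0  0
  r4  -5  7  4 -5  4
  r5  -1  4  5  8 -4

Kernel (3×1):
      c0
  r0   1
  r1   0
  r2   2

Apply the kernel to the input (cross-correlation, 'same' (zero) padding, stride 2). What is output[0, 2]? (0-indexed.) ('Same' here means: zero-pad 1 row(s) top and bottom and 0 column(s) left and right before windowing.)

8

The receptive field on the zero-padded input at this output position is [0 / 8 / 4]. Elementwise product with the kernel and sum: 0·1 + 4·2.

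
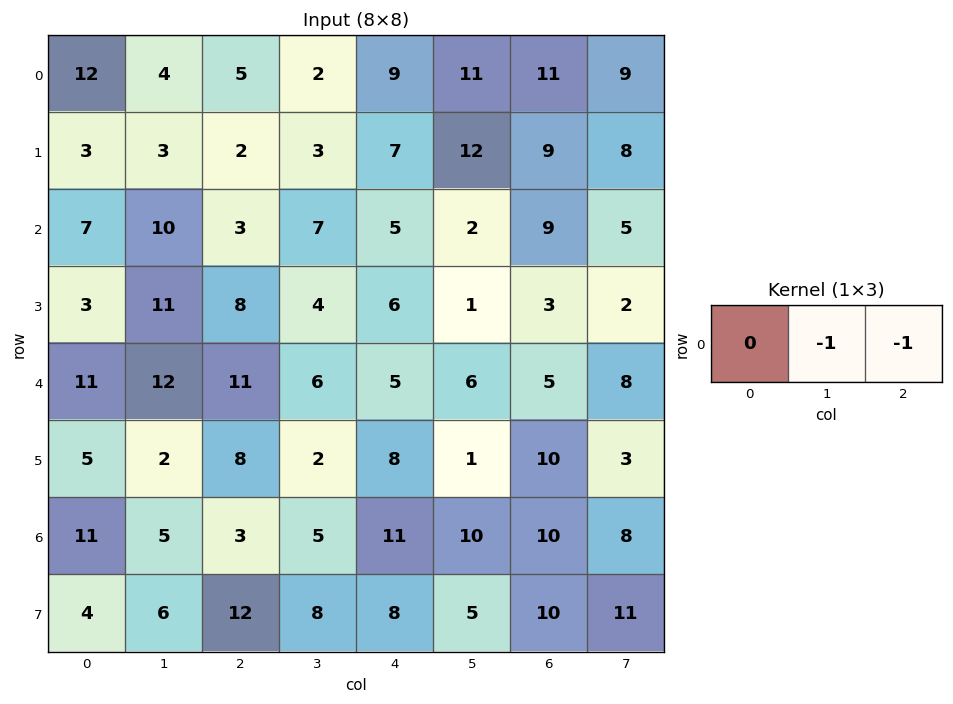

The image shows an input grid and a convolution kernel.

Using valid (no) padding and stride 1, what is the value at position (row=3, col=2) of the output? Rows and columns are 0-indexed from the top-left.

-10

The receptive field on the input at this output position is [8 4 6]. Elementwise product with the kernel and sum: 4·-1 + 6·-1.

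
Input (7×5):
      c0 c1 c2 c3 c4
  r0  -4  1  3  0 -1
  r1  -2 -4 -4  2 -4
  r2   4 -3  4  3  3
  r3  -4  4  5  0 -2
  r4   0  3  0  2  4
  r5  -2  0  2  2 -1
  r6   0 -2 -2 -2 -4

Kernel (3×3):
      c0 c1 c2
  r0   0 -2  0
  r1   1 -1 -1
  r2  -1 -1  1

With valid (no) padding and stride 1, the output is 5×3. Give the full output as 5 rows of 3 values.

7 -6 -6
16 -11 -13
-10 -10 3
-7 -9 -11
-10 -2 -3

Output[0,0]: The receptive field on the input at this output position is [-4 1 3 / -2 -4 -4 / 4 -3 4]. Elementwise product with the kernel and sum: 1·-2 + -2·1 + -4·-1 + -4·-1 + 4·-1 + -3·-1 + 4·1.
Output[0,1]: The receptive field on the input at this output position is [1 3 0 / -4 -4 2 / -3 4 3]. Elementwise product with the kernel and sum: 3·-2 + -4·1 + -4·-1 + 2·-1 + -3·-1 + 4·-1 + 3·1.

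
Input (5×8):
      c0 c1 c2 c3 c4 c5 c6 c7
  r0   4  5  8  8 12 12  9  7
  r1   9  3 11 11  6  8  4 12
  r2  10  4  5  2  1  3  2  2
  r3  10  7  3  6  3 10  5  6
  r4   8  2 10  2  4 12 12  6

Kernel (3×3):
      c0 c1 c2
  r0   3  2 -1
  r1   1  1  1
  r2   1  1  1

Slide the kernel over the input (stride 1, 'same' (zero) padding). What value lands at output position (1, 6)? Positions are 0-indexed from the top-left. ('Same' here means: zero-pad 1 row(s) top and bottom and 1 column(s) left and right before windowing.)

78

The receptive field on the zero-padded input at this output position is [12 9 7 / 8 4 12 / 3 2 2]. Elementwise product with the kernel and sum: 12·3 + 9·2 + 7·-1 + 8·1 + 4·1 + 12·1 + 3·1 + 2·1 + 2·1.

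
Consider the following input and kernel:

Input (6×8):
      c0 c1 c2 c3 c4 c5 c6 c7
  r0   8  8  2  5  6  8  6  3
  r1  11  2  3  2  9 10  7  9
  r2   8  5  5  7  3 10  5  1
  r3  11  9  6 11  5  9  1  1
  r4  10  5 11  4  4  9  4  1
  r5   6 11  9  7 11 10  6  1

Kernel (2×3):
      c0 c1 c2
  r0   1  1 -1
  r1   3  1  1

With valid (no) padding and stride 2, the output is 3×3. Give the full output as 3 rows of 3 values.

Output[0,0]: The receptive field on the input at this output position is [8 8 2 / 11 2 3]. Elementwise product with the kernel and sum: 8·1 + 8·1 + 2·-1 + 11·3 + 2·1 + 3·1.
Output[0,1]: The receptive field on the input at this output position is [2 5 6 / 3 2 9]. Elementwise product with the kernel and sum: 2·1 + 5·1 + 6·-1 + 3·3 + 2·1 + 9·1.

52 21 52
56 43 33
42 56 58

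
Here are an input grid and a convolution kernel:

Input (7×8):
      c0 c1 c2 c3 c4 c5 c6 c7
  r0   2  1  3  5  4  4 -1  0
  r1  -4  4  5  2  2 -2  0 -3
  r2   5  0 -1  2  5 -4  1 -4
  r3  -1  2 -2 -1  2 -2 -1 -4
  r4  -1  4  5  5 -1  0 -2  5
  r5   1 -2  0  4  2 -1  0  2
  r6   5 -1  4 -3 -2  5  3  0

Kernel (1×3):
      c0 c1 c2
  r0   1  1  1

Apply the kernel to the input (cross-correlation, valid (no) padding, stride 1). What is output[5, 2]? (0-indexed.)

The receptive field on the input at this output position is [0 4 2]. Elementwise product with the kernel and sum: 0·1 + 4·1 + 2·1.

6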